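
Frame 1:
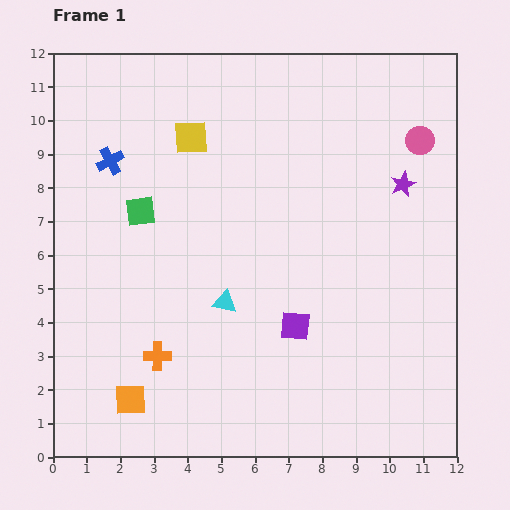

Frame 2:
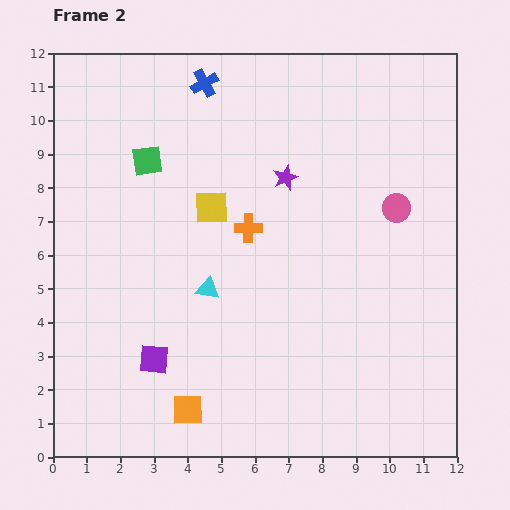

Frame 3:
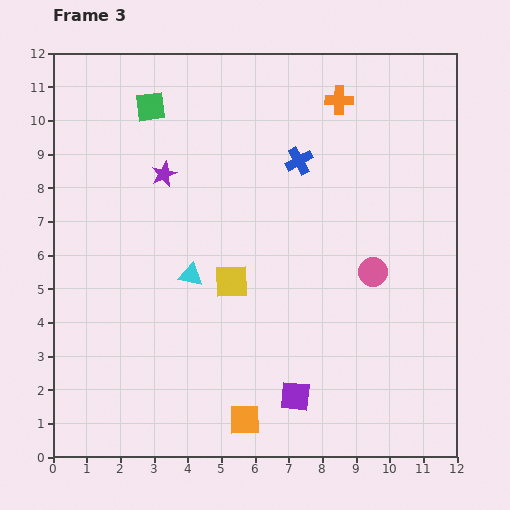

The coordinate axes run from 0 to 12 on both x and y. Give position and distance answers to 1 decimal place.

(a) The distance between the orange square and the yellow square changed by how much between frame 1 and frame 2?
-2.0

Distance in frame 1: 8.0. Distance in frame 2: 6.0.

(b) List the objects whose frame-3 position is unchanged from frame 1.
none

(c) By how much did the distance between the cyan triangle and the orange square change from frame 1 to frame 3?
+0.6

Distance in frame 1: 4.0. Distance in frame 3: 4.6.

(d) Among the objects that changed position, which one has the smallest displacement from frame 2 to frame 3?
the cyan triangle

(moved 0.6)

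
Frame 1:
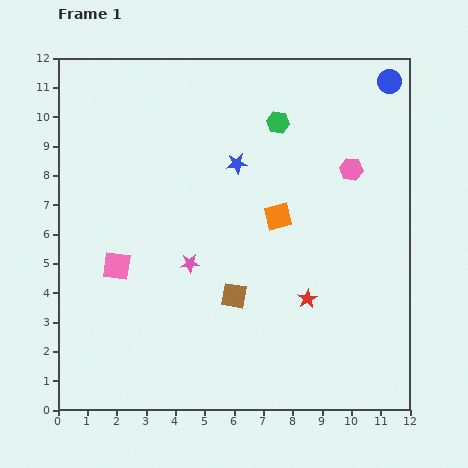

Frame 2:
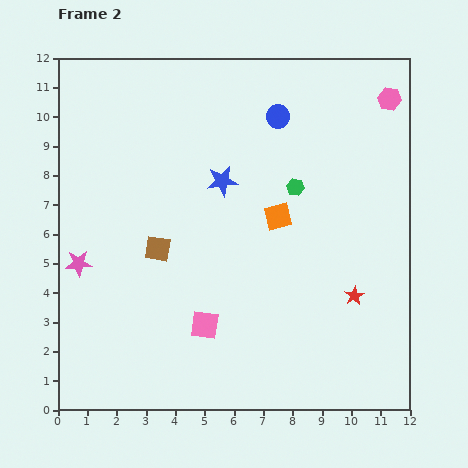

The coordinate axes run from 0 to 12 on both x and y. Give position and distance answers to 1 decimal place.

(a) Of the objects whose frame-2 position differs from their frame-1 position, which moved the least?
the blue star

(moved 0.8)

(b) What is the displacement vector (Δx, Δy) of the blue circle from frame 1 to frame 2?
(-3.8, -1.2)

The blue circle was at (11.3, 11.2) in frame 1 and (7.5, 10.0) in frame 2.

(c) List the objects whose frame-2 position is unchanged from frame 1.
the orange square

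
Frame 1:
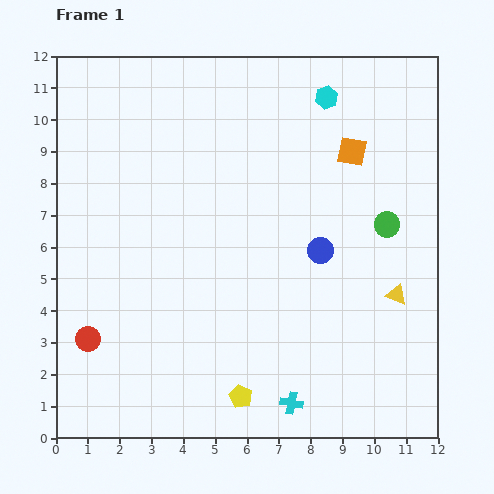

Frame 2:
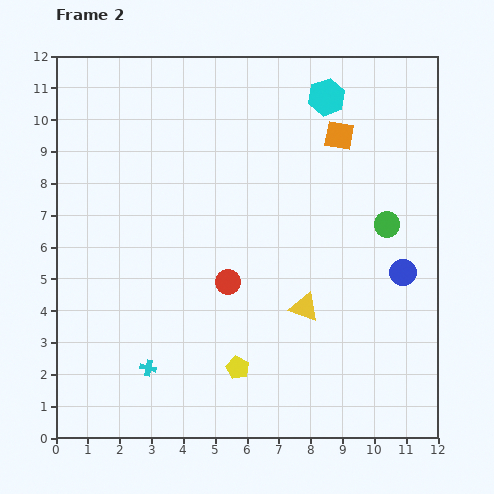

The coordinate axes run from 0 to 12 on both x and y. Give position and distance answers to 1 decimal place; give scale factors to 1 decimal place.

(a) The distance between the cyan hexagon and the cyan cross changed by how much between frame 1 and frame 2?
+0.5

Distance in frame 1: 9.7. Distance in frame 2: 10.2.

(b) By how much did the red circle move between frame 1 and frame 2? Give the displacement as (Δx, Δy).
(4.4, 1.8)

The red circle was at (1.0, 3.1) in frame 1 and (5.4, 4.9) in frame 2.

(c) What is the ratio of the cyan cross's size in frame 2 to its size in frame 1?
0.7×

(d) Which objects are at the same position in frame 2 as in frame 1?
the green circle, the cyan hexagon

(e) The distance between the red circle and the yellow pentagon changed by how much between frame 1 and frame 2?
-2.4

Distance in frame 1: 5.1. Distance in frame 2: 2.7.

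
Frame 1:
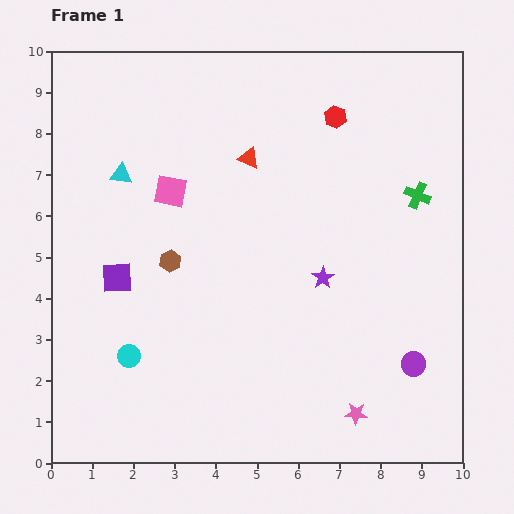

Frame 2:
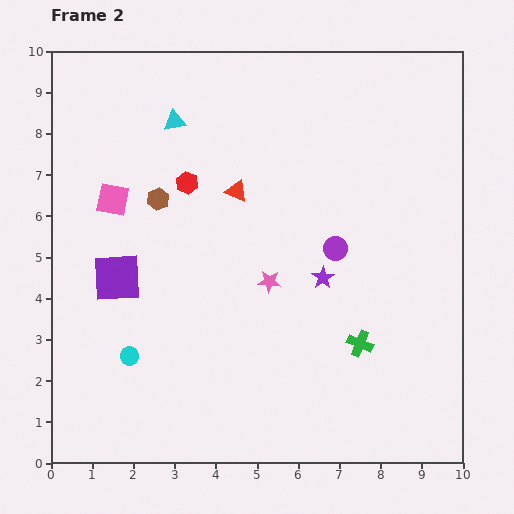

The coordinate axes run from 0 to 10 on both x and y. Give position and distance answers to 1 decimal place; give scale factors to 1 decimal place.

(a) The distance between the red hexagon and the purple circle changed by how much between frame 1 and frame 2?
-2.4

Distance in frame 1: 6.3. Distance in frame 2: 3.9.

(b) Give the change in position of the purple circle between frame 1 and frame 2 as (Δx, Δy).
(-1.9, 2.8)

The purple circle was at (8.8, 2.4) in frame 1 and (6.9, 5.2) in frame 2.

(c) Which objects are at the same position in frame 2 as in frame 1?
the purple star, the cyan circle, the purple square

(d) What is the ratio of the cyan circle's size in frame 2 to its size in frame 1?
0.8×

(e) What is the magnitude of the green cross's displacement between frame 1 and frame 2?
3.9

The green cross moved from (8.9, 6.5) to (7.5, 2.9), a distance of √(1.4² + 3.6²) ≈ 3.9.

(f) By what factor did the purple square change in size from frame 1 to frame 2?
1.6×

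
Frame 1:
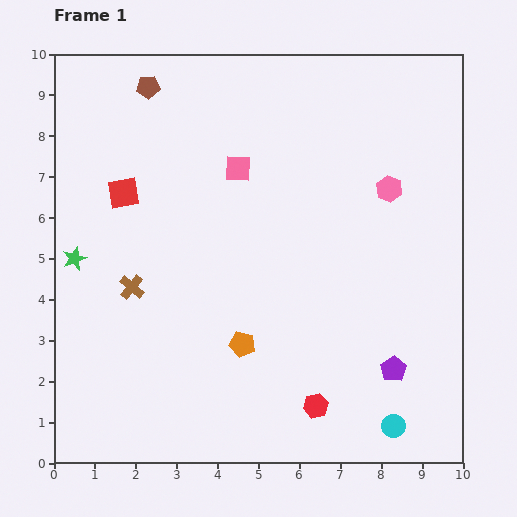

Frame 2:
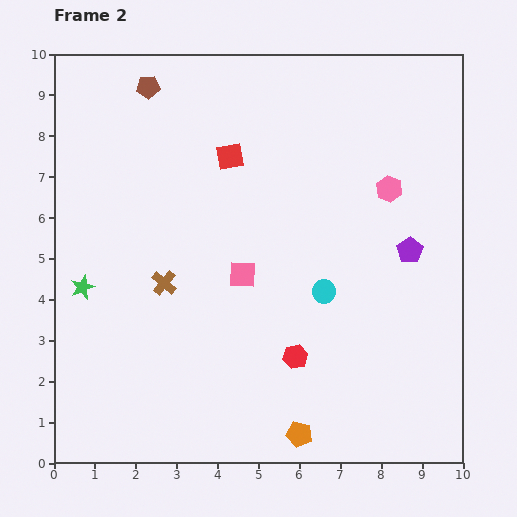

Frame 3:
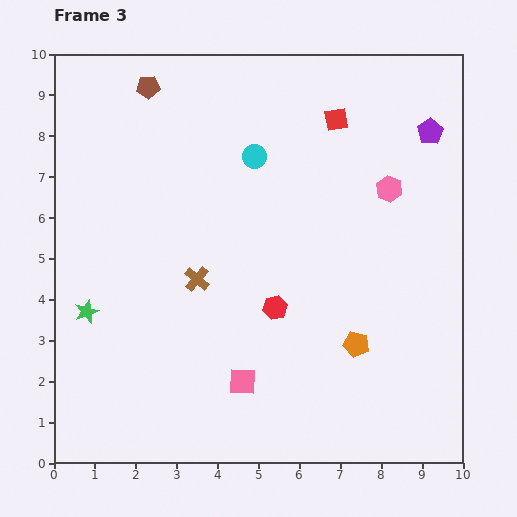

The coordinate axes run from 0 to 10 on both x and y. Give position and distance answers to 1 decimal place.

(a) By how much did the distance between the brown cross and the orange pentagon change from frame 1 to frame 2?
+2.0

Distance in frame 1: 3.0. Distance in frame 2: 5.0.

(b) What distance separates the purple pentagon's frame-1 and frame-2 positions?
2.9

The purple pentagon moved from (8.3, 2.3) to (8.7, 5.2), a distance of √(0.4² + 2.9²) ≈ 2.9.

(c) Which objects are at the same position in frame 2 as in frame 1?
the brown pentagon, the pink hexagon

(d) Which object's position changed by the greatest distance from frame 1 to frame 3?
the cyan circle

(moved 7.4; next 5.9)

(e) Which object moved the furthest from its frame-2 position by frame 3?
the cyan circle

(moved 3.7; next 2.9)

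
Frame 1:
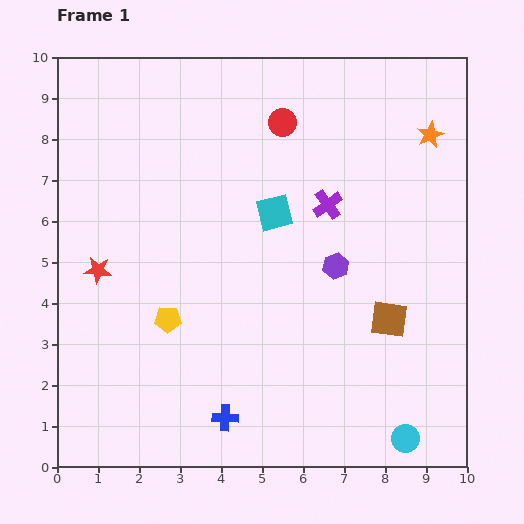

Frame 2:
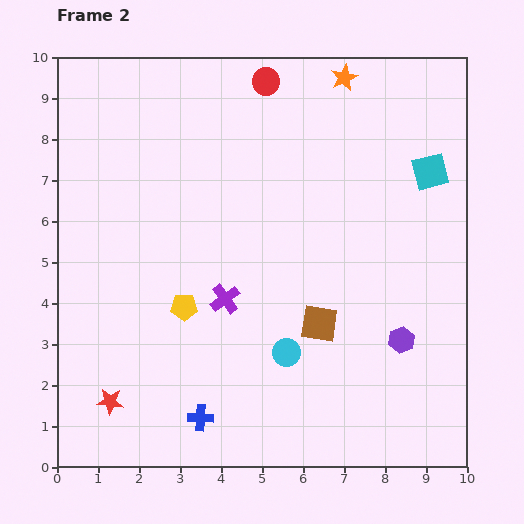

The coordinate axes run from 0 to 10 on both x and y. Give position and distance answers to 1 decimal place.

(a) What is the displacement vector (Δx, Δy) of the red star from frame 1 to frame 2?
(0.3, -3.2)

The red star was at (1.0, 4.8) in frame 1 and (1.3, 1.6) in frame 2.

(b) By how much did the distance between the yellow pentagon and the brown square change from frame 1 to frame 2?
-2.1

Distance in frame 1: 5.4. Distance in frame 2: 3.3.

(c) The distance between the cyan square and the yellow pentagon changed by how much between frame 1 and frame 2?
+3.1

Distance in frame 1: 3.7. Distance in frame 2: 6.8.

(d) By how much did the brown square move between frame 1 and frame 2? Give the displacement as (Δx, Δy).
(-1.7, -0.1)

The brown square was at (8.1, 3.6) in frame 1 and (6.4, 3.5) in frame 2.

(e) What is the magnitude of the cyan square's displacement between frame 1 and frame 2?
3.9

The cyan square moved from (5.3, 6.2) to (9.1, 7.2), a distance of √(3.8² + 1.0²) ≈ 3.9.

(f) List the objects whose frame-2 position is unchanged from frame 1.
none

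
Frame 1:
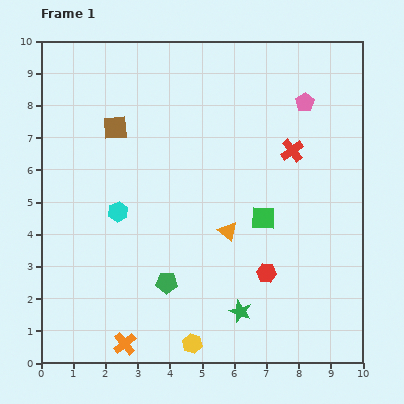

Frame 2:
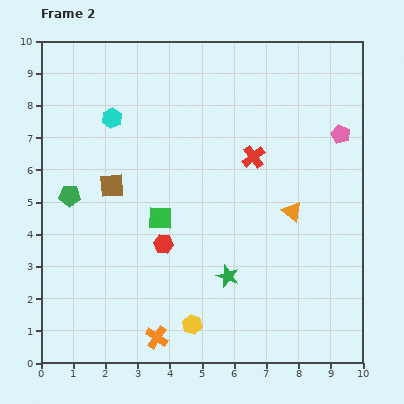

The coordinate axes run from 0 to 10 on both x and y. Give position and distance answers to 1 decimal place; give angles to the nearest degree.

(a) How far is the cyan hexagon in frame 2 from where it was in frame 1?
2.9

The cyan hexagon moved from (2.4, 4.7) to (2.2, 7.6), a distance of √(0.2² + 2.9²) ≈ 2.9.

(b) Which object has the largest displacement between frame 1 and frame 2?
the green pentagon

(moved 4.0; next 3.3)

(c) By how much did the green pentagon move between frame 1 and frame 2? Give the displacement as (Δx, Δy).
(-3.0, 2.7)

The green pentagon was at (3.9, 2.5) in frame 1 and (0.9, 5.2) in frame 2.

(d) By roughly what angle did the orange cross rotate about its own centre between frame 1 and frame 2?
17° counter-clockwise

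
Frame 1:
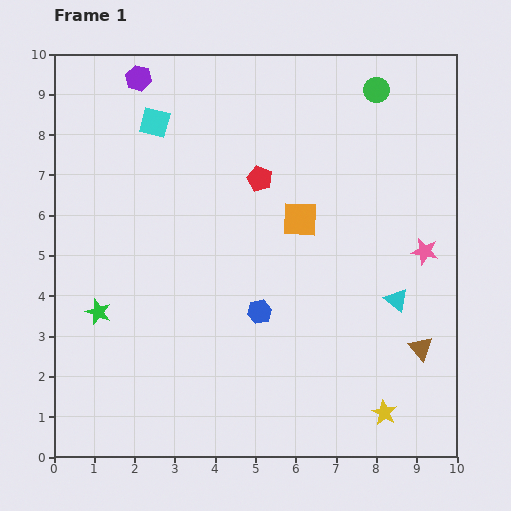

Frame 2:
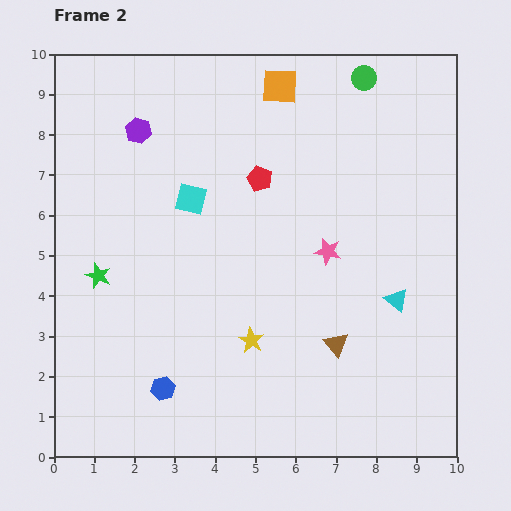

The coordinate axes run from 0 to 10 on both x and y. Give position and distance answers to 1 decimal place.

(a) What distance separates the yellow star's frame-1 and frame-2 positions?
3.8

The yellow star moved from (8.2, 1.1) to (4.9, 2.9), a distance of √(3.3² + 1.8²) ≈ 3.8.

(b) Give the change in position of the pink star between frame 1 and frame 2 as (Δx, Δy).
(-2.4, 0.0)

The pink star was at (9.2, 5.1) in frame 1 and (6.8, 5.1) in frame 2.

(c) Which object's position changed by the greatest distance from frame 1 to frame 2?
the yellow star

(moved 3.8; next 3.3)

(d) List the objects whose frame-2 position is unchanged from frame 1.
the cyan triangle, the red pentagon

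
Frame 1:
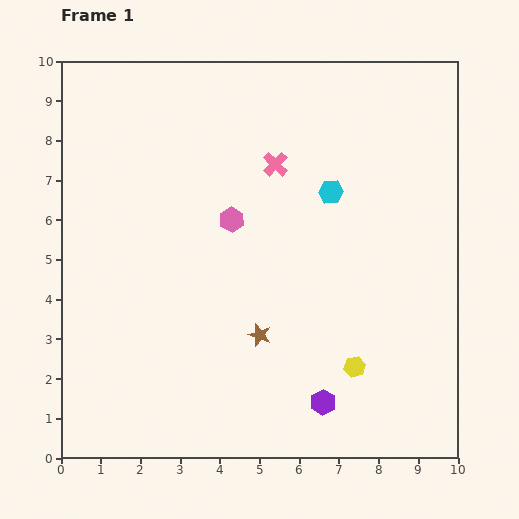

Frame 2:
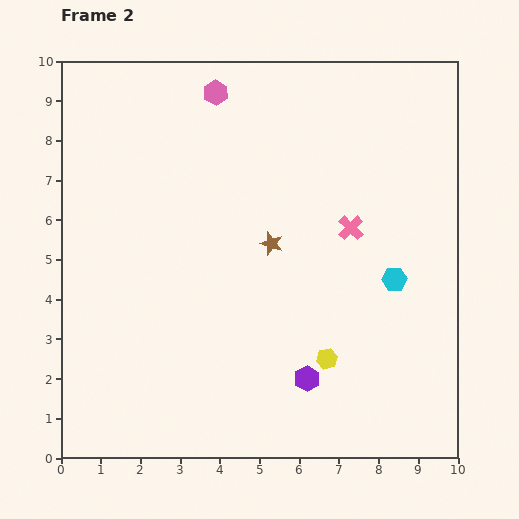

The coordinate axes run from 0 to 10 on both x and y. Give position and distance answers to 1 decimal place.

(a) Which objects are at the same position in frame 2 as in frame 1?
none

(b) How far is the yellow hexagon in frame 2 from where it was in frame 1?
0.7

The yellow hexagon moved from (7.4, 2.3) to (6.7, 2.5), a distance of √(0.7² + 0.2²) ≈ 0.7.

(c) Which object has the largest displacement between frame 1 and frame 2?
the pink hexagon

(moved 3.2; next 2.7)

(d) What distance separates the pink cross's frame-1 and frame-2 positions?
2.5

The pink cross moved from (5.4, 7.4) to (7.3, 5.8), a distance of √(1.9² + 1.6²) ≈ 2.5.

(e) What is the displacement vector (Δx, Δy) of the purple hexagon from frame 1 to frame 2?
(-0.4, 0.6)

The purple hexagon was at (6.6, 1.4) in frame 1 and (6.2, 2.0) in frame 2.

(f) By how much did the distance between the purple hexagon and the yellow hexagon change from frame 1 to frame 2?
-0.5

Distance in frame 1: 1.2. Distance in frame 2: 0.7.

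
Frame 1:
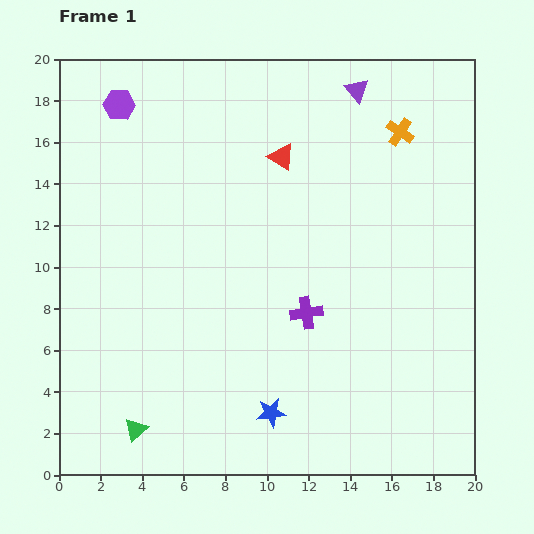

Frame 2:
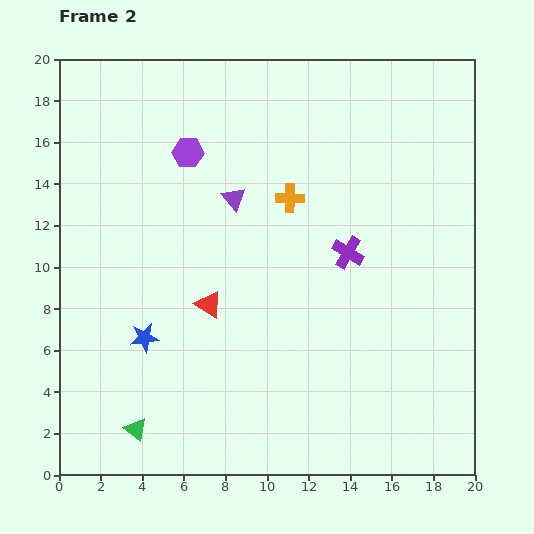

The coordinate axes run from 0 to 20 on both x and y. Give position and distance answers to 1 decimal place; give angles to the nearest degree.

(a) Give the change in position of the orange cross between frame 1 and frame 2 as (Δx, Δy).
(-5.3, -3.2)

The orange cross was at (16.4, 16.5) in frame 1 and (11.1, 13.3) in frame 2.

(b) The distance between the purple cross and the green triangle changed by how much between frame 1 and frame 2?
+3.4

Distance in frame 1: 9.9. Distance in frame 2: 13.3.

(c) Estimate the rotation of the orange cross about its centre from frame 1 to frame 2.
32° counter-clockwise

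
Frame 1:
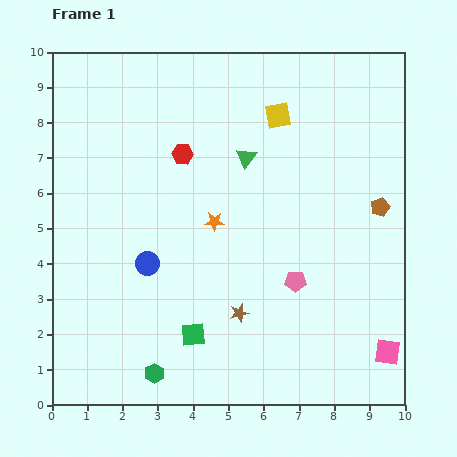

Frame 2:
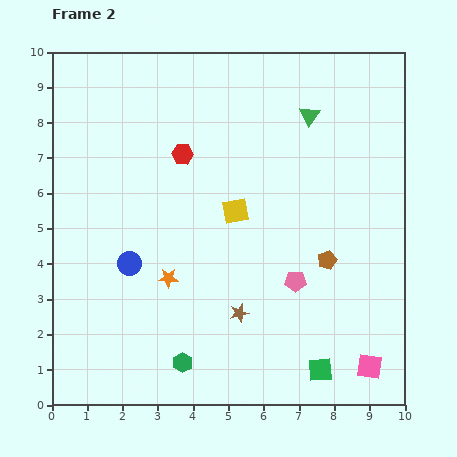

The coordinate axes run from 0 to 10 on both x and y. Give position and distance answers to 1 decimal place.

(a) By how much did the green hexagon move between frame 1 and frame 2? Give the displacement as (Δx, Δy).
(0.8, 0.3)

The green hexagon was at (2.9, 0.9) in frame 1 and (3.7, 1.2) in frame 2.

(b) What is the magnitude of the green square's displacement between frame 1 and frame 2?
3.7

The green square moved from (4.0, 2.0) to (7.6, 1.0), a distance of √(3.6² + 1.0²) ≈ 3.7.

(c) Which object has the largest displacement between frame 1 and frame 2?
the green square

(moved 3.7; next 3.0)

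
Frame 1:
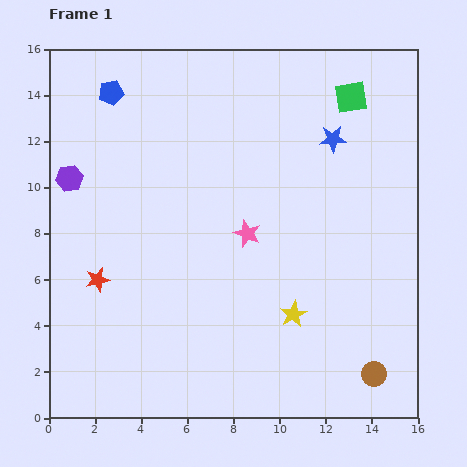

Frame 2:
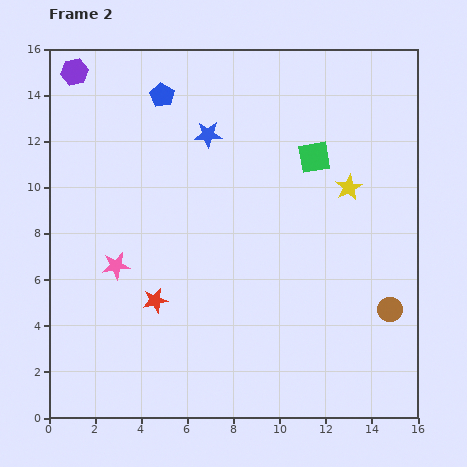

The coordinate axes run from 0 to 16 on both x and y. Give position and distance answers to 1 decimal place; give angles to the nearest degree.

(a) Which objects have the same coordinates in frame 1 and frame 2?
none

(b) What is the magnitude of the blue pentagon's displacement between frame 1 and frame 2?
2.2

The blue pentagon moved from (2.7, 14.1) to (4.9, 14.0), a distance of √(2.2² + 0.1²) ≈ 2.2.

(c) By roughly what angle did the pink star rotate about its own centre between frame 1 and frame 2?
29° counter-clockwise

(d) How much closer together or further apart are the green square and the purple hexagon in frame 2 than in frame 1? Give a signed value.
-1.7

Distance in frame 1: 12.7. Distance in frame 2: 11.0.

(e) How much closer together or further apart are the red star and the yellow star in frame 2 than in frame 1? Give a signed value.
+1.1

Distance in frame 1: 8.6. Distance in frame 2: 9.7.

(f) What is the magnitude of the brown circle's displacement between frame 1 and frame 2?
2.9

The brown circle moved from (14.1, 1.9) to (14.8, 4.7), a distance of √(0.7² + 2.8²) ≈ 2.9.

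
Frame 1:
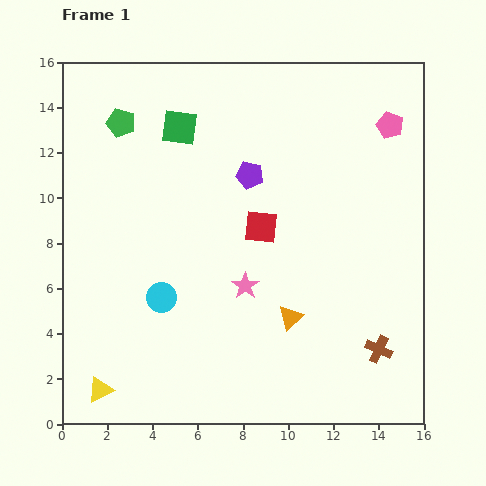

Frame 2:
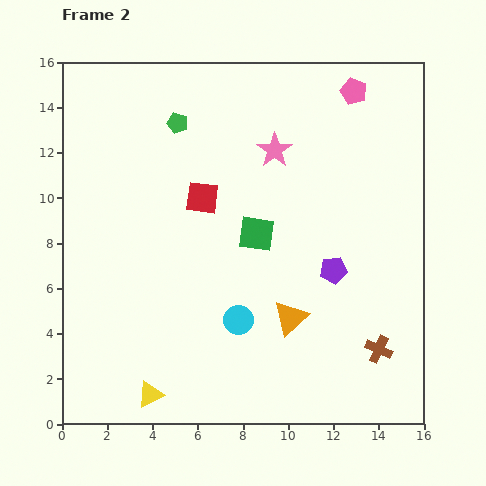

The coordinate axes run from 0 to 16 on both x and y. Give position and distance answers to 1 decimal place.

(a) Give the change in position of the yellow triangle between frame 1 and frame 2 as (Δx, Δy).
(2.2, -0.2)

The yellow triangle was at (1.7, 1.5) in frame 1 and (3.9, 1.3) in frame 2.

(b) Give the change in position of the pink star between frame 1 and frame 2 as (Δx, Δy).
(1.3, 6.0)

The pink star was at (8.1, 6.1) in frame 1 and (9.4, 12.1) in frame 2.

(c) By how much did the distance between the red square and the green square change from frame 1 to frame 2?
-2.8

Distance in frame 1: 5.7. Distance in frame 2: 2.9.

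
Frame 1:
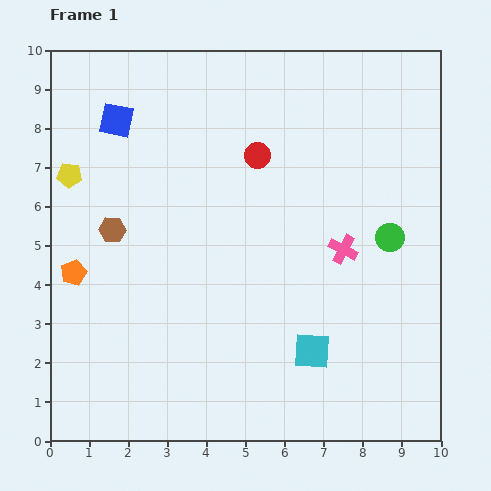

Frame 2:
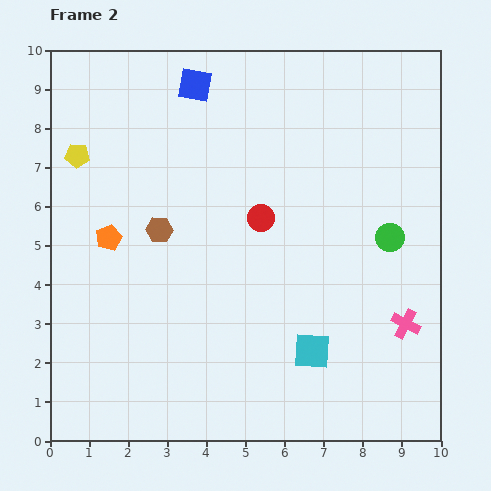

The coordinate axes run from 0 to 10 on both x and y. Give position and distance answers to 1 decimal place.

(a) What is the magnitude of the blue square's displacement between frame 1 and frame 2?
2.2

The blue square moved from (1.7, 8.2) to (3.7, 9.1), a distance of √(2.0² + 0.9²) ≈ 2.2.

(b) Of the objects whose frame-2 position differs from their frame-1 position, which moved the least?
the yellow pentagon

(moved 0.5)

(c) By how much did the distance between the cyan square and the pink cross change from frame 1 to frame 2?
-0.2

Distance in frame 1: 2.7. Distance in frame 2: 2.5.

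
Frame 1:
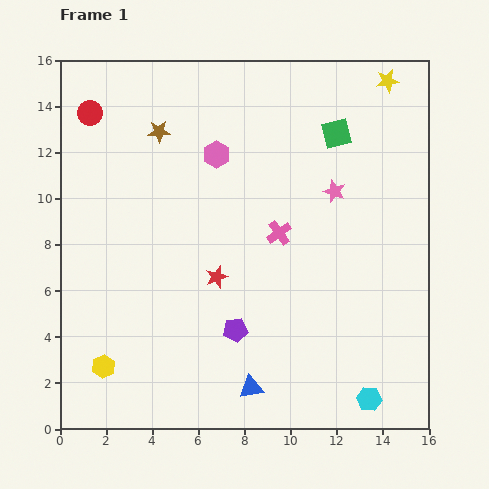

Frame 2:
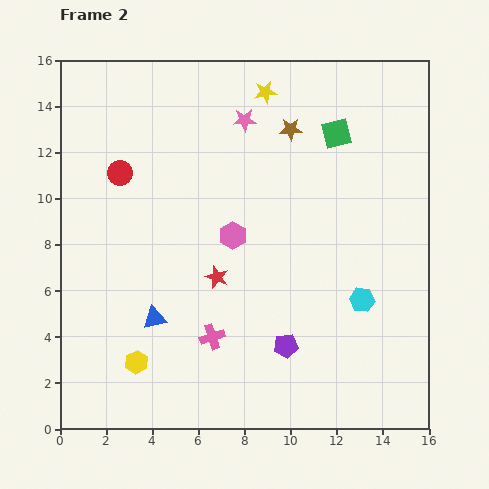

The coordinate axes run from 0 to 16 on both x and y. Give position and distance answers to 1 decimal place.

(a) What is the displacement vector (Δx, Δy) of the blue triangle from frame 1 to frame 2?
(-4.2, 3.0)

The blue triangle was at (8.3, 1.8) in frame 1 and (4.1, 4.8) in frame 2.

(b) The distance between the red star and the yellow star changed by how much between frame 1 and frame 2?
-3.0

Distance in frame 1: 11.3. Distance in frame 2: 8.3.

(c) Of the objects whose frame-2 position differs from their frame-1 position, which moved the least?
the yellow hexagon

(moved 1.4)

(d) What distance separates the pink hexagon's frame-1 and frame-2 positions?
3.6

The pink hexagon moved from (6.8, 11.9) to (7.5, 8.4), a distance of √(0.7² + 3.5²) ≈ 3.6.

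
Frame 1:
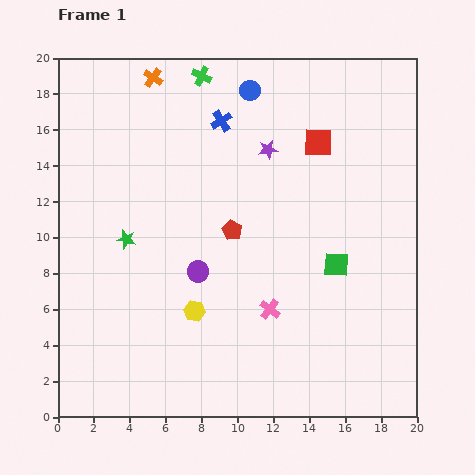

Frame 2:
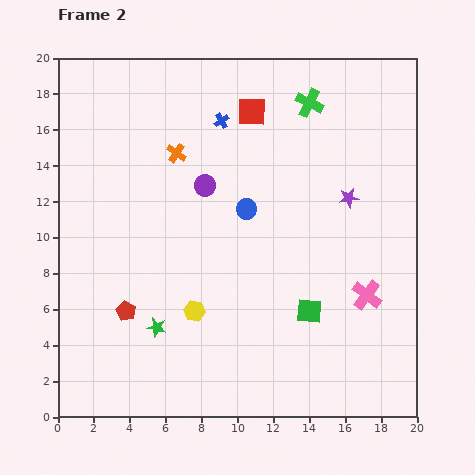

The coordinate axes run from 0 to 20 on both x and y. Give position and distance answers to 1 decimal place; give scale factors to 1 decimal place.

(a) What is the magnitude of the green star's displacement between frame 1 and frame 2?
5.2

The green star moved from (3.8, 9.9) to (5.5, 5.0), a distance of √(1.7² + 4.9²) ≈ 5.2.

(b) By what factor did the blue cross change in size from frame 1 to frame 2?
0.7×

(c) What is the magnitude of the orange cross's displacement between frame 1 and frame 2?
4.4

The orange cross moved from (5.3, 18.9) to (6.6, 14.7), a distance of √(1.3² + 4.2²) ≈ 4.4.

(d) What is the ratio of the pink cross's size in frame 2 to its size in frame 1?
1.5×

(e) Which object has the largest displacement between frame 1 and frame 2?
the red pentagon

(moved 7.4; next 6.6)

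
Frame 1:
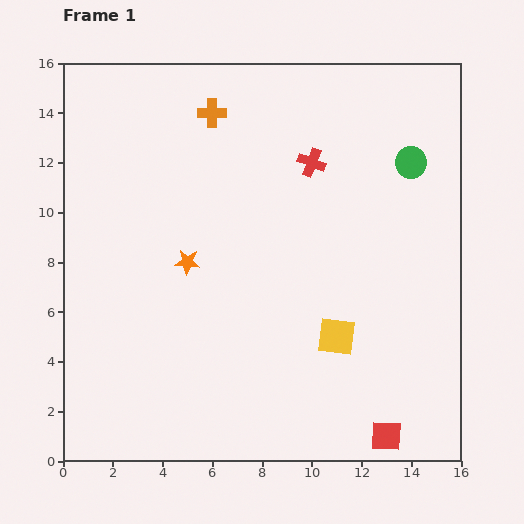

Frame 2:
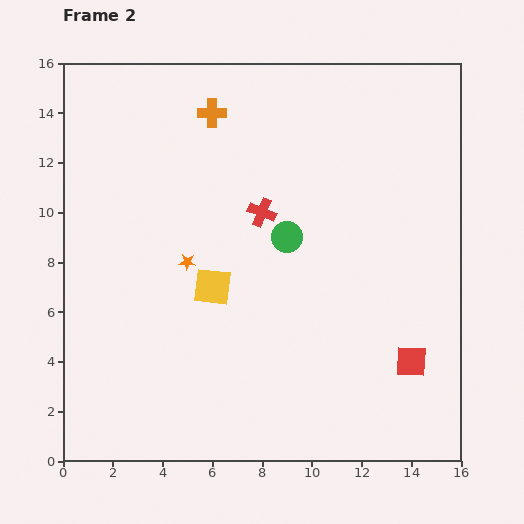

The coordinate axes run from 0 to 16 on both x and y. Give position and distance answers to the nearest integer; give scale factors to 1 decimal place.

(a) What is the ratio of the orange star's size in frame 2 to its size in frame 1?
0.6×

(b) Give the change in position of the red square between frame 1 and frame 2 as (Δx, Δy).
(1, 3)

The red square was at (13, 1) in frame 1 and (14, 4) in frame 2.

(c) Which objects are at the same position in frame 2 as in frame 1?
the orange cross, the orange star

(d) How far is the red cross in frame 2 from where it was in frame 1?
3

The red cross moved from (10, 12) to (8, 10), a distance of √(2² + 2²) ≈ 3.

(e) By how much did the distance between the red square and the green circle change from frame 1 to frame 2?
-4

Distance in frame 1: 11. Distance in frame 2: 7.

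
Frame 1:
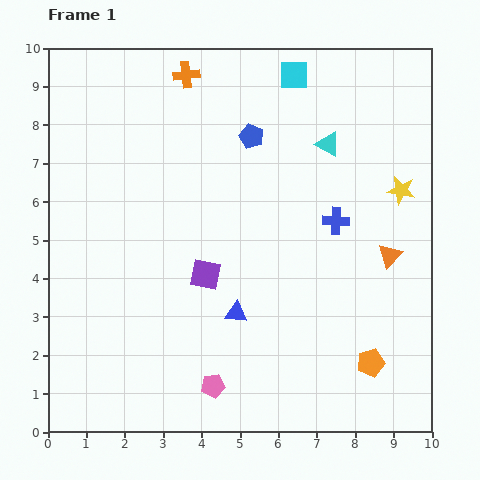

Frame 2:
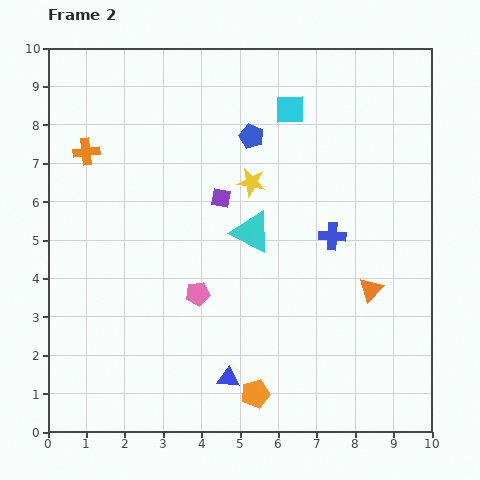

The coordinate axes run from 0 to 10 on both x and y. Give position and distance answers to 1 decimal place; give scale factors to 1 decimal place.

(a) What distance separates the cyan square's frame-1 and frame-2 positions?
0.9

The cyan square moved from (6.4, 9.3) to (6.3, 8.4), a distance of √(0.1² + 0.9²) ≈ 0.9.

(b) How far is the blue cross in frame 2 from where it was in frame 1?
0.4

The blue cross moved from (7.5, 5.5) to (7.4, 5.1), a distance of √(0.1² + 0.4²) ≈ 0.4.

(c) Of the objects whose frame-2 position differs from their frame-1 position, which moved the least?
the blue cross

(moved 0.4)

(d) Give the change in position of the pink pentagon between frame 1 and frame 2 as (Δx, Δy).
(-0.4, 2.4)

The pink pentagon was at (4.3, 1.2) in frame 1 and (3.9, 3.6) in frame 2.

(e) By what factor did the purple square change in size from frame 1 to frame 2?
0.6×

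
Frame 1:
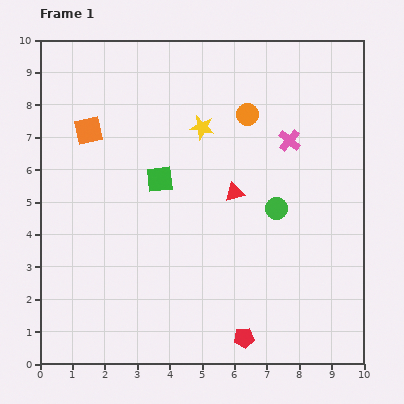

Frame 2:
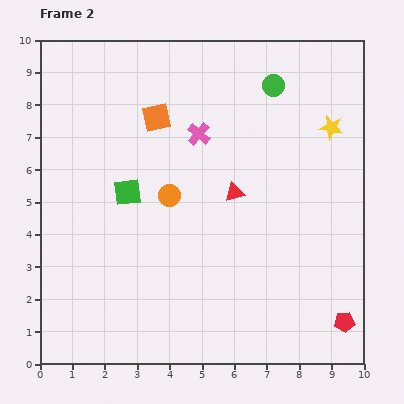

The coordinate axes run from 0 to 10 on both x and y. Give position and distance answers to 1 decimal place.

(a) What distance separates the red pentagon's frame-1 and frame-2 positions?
3.1

The red pentagon moved from (6.3, 0.8) to (9.4, 1.3), a distance of √(3.1² + 0.5²) ≈ 3.1.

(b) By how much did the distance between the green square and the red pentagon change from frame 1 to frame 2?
+2.3

Distance in frame 1: 5.5. Distance in frame 2: 7.8.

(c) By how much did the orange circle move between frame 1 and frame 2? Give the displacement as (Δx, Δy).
(-2.4, -2.5)

The orange circle was at (6.4, 7.7) in frame 1 and (4.0, 5.2) in frame 2.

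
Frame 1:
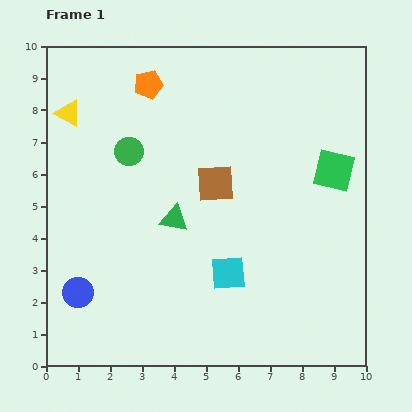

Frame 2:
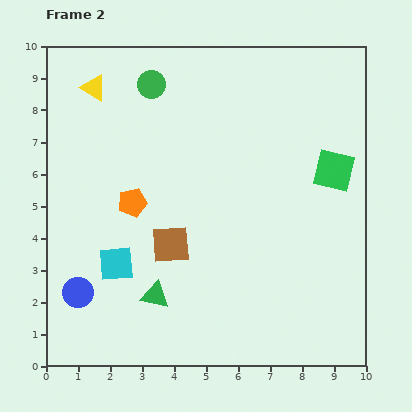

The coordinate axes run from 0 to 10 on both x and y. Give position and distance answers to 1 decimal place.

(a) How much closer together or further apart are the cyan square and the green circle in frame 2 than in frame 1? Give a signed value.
+0.8

Distance in frame 1: 4.9. Distance in frame 2: 5.7.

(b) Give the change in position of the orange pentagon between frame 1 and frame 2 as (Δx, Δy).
(-0.5, -3.7)

The orange pentagon was at (3.2, 8.8) in frame 1 and (2.7, 5.1) in frame 2.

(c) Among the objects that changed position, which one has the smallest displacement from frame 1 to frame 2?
the yellow triangle

(moved 1.1)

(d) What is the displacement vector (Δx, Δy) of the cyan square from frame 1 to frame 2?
(-3.5, 0.3)

The cyan square was at (5.7, 2.9) in frame 1 and (2.2, 3.2) in frame 2.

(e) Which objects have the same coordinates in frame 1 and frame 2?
the blue circle, the green square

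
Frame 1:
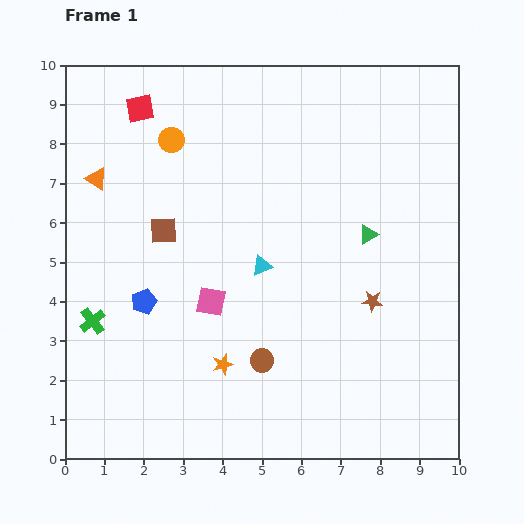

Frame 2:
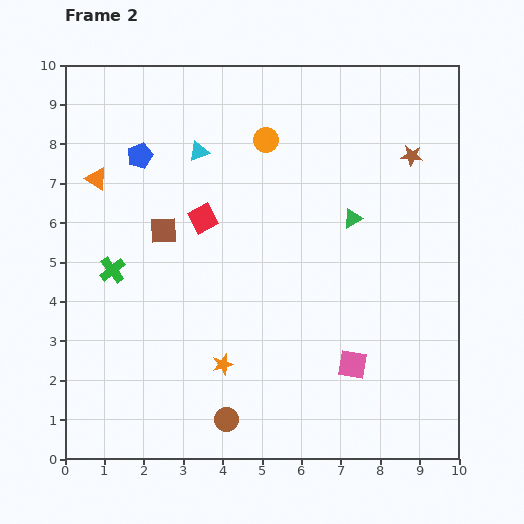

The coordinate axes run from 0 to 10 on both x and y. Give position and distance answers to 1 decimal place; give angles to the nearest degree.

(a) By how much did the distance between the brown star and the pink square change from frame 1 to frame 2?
+1.4

Distance in frame 1: 4.1. Distance in frame 2: 5.5.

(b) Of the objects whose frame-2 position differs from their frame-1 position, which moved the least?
the green triangle

(moved 0.6)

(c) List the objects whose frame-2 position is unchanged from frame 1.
the orange star, the brown square, the orange triangle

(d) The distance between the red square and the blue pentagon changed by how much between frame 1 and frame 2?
-2.6

Distance in frame 1: 4.9. Distance in frame 2: 2.3.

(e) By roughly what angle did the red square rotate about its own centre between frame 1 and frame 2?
17° counter-clockwise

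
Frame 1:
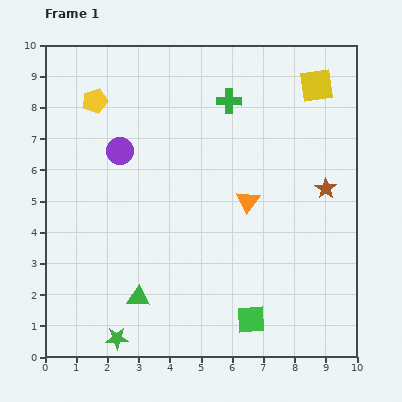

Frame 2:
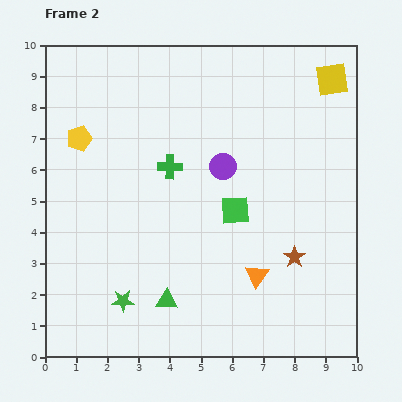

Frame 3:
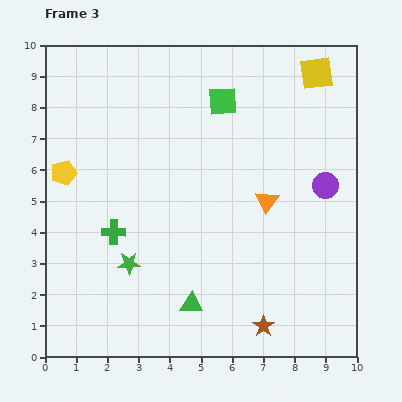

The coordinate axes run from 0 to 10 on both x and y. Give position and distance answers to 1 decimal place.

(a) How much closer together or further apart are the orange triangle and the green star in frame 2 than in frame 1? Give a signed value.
-1.7

Distance in frame 1: 6.1. Distance in frame 2: 4.4.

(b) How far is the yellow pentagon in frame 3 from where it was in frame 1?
2.5

The yellow pentagon moved from (1.6, 8.2) to (0.6, 5.9), a distance of √(1.0² + 2.3²) ≈ 2.5.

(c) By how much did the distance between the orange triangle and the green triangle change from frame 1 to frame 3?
-0.6

Distance in frame 1: 4.7. Distance in frame 3: 4.1.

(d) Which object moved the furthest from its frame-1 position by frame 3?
the green square

(moved 7.1; next 6.7)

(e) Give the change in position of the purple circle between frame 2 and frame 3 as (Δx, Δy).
(3.3, -0.6)

The purple circle was at (5.7, 6.1) in frame 2 and (9.0, 5.5) in frame 3.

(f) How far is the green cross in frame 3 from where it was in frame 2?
2.8

The green cross moved from (4.0, 6.1) to (2.2, 4.0), a distance of √(1.8² + 2.1²) ≈ 2.8.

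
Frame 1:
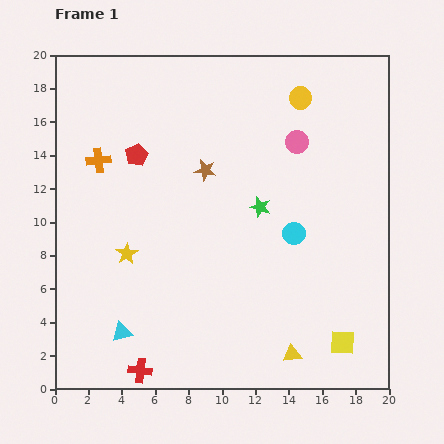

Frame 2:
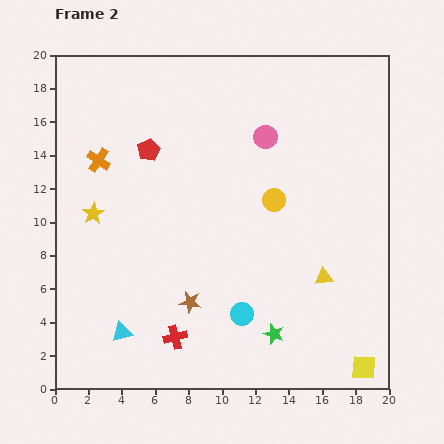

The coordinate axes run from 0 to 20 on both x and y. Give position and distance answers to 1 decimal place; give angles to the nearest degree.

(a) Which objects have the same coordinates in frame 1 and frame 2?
the cyan triangle, the orange cross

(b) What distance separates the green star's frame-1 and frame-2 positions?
7.6

The green star moved from (12.3, 10.9) to (13.1, 3.3), a distance of √(0.8² + 7.6²) ≈ 7.6.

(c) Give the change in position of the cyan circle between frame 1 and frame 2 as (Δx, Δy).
(-3.1, -4.8)

The cyan circle was at (14.3, 9.3) in frame 1 and (11.2, 4.5) in frame 2.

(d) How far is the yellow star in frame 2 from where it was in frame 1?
3.1

The yellow star moved from (4.3, 8.1) to (2.3, 10.5), a distance of √(2.0² + 2.4²) ≈ 3.1.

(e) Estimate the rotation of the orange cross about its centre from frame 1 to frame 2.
39° clockwise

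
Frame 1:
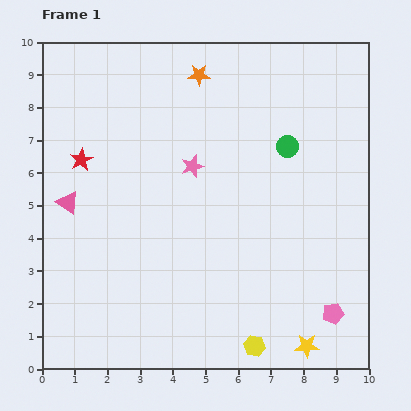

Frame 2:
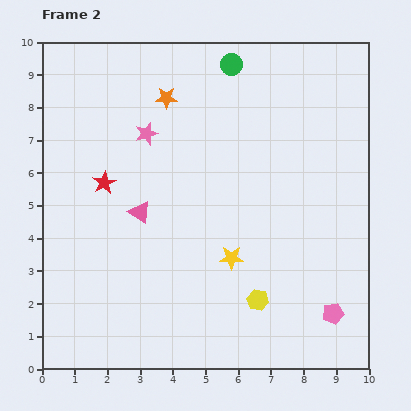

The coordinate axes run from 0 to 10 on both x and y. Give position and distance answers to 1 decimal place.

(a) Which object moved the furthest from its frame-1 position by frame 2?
the yellow star

(moved 3.5; next 3.0)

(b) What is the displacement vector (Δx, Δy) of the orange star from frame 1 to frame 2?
(-1.0, -0.7)

The orange star was at (4.8, 9.0) in frame 1 and (3.8, 8.3) in frame 2.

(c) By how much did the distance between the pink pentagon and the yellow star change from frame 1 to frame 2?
+2.2

Distance in frame 1: 1.3. Distance in frame 2: 3.5.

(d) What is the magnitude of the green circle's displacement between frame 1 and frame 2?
3.0

The green circle moved from (7.5, 6.8) to (5.8, 9.3), a distance of √(1.7² + 2.5²) ≈ 3.0.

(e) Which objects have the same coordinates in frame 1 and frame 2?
the pink pentagon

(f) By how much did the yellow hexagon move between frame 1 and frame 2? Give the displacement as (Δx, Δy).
(0.1, 1.4)

The yellow hexagon was at (6.5, 0.7) in frame 1 and (6.6, 2.1) in frame 2.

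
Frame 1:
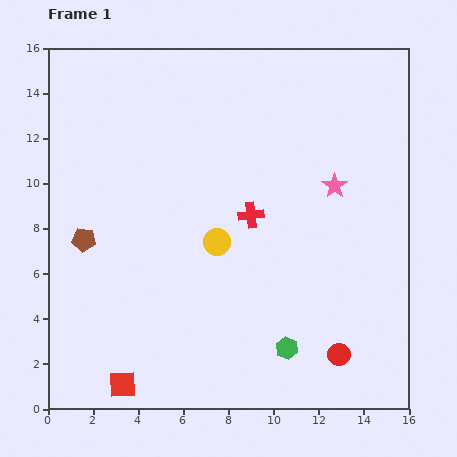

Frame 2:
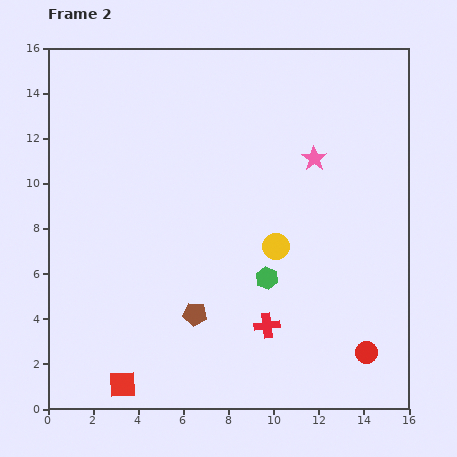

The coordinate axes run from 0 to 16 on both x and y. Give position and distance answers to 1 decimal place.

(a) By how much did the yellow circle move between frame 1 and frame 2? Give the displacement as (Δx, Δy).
(2.6, -0.2)

The yellow circle was at (7.5, 7.4) in frame 1 and (10.1, 7.2) in frame 2.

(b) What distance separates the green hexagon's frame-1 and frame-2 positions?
3.2

The green hexagon moved from (10.6, 2.7) to (9.7, 5.8), a distance of √(0.9² + 3.1²) ≈ 3.2.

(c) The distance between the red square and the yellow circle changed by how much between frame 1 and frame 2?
+1.5

Distance in frame 1: 7.6. Distance in frame 2: 9.1.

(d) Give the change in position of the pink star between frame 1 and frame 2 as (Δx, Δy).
(-0.9, 1.2)

The pink star was at (12.7, 9.9) in frame 1 and (11.8, 11.1) in frame 2.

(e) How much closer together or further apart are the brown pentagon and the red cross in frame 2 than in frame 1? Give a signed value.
-4.3

Distance in frame 1: 7.5. Distance in frame 2: 3.2.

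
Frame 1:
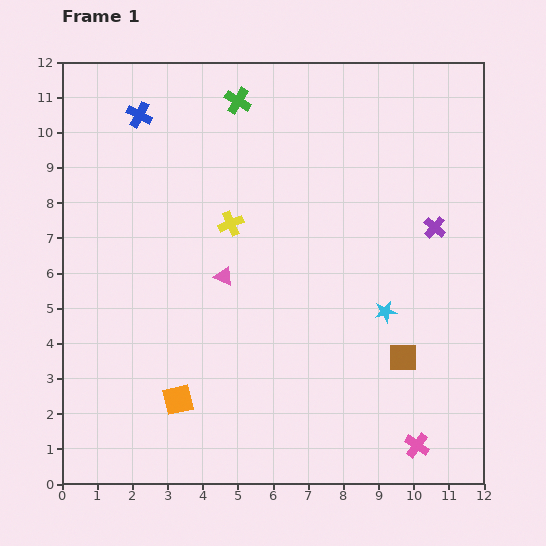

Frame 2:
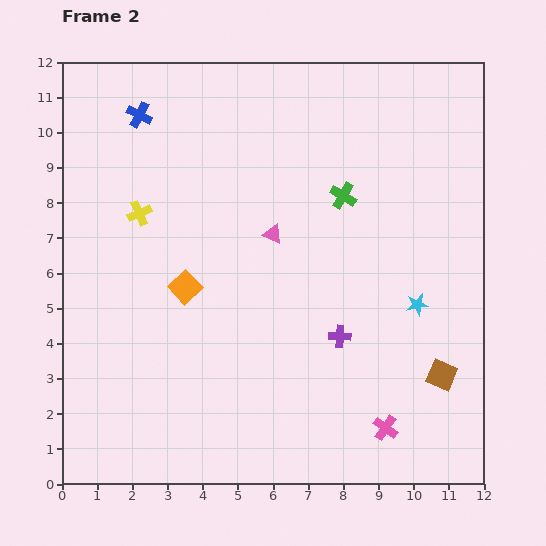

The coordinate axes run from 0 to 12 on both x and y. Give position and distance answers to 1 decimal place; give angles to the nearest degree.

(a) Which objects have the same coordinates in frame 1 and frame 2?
the blue cross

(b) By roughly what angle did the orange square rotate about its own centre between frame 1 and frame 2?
29° counter-clockwise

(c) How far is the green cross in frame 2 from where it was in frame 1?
4.0

The green cross moved from (5.0, 10.9) to (8.0, 8.2), a distance of √(3.0² + 2.7²) ≈ 4.0.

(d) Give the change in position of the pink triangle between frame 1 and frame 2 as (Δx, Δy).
(1.4, 1.2)

The pink triangle was at (4.6, 5.9) in frame 1 and (6.0, 7.1) in frame 2.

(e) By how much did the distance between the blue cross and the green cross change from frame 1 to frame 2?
+3.4

Distance in frame 1: 2.8. Distance in frame 2: 6.2.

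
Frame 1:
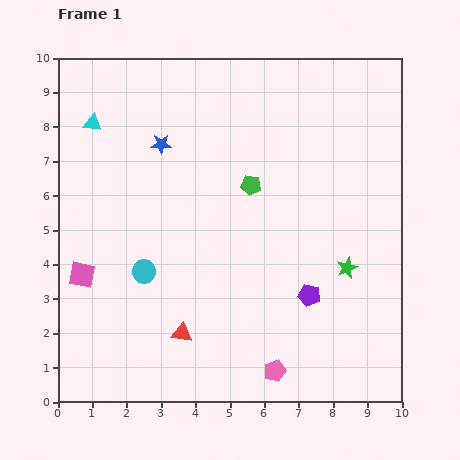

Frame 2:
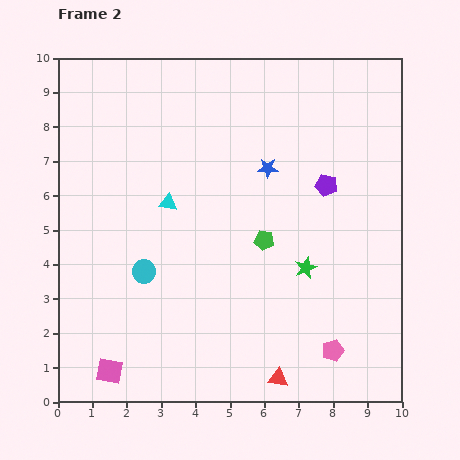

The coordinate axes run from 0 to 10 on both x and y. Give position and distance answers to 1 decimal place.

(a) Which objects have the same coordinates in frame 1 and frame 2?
the cyan circle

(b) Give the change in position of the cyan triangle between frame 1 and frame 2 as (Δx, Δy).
(2.2, -2.3)

The cyan triangle was at (1.0, 8.1) in frame 1 and (3.2, 5.8) in frame 2.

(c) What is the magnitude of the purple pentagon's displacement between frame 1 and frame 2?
3.2

The purple pentagon moved from (7.3, 3.1) to (7.8, 6.3), a distance of √(0.5² + 3.2²) ≈ 3.2.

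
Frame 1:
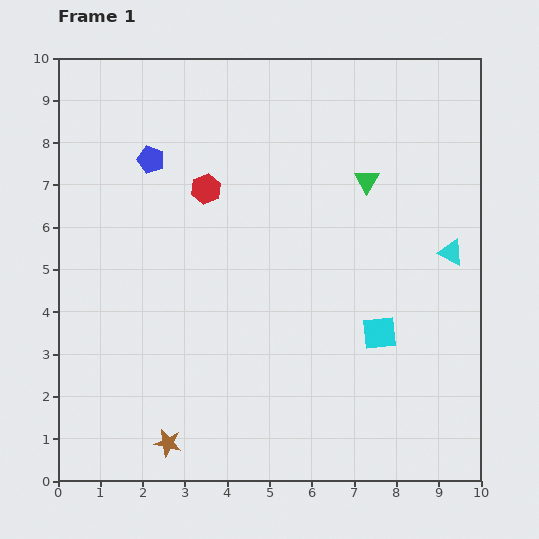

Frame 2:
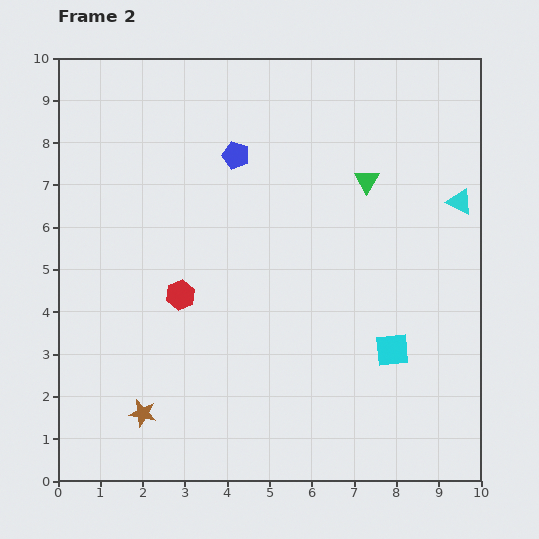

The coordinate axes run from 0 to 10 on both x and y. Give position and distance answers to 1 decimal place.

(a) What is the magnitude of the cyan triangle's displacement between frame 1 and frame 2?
1.2

The cyan triangle moved from (9.3, 5.4) to (9.5, 6.6), a distance of √(0.2² + 1.2²) ≈ 1.2.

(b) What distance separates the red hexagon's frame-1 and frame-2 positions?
2.6

The red hexagon moved from (3.5, 6.9) to (2.9, 4.4), a distance of √(0.6² + 2.5²) ≈ 2.6.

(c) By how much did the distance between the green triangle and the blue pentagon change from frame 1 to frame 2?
-1.9

Distance in frame 1: 5.1. Distance in frame 2: 3.2.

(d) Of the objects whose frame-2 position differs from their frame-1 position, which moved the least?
the cyan square

(moved 0.5)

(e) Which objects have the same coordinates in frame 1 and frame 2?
the green triangle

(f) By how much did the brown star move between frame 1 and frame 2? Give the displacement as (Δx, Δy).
(-0.6, 0.7)

The brown star was at (2.6, 0.9) in frame 1 and (2.0, 1.6) in frame 2.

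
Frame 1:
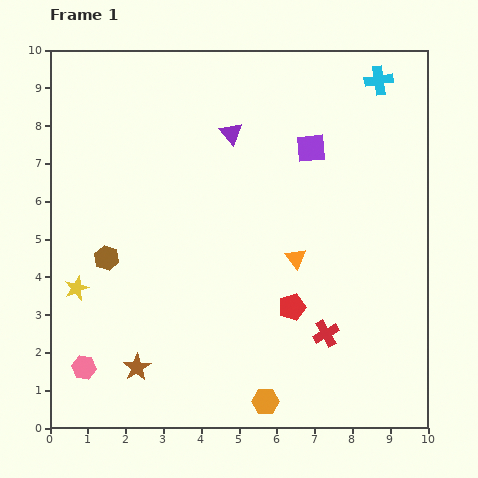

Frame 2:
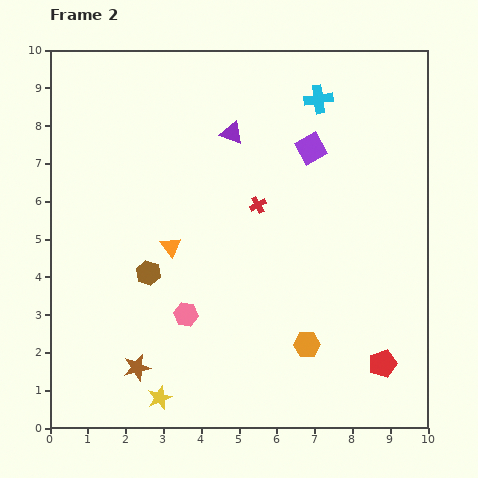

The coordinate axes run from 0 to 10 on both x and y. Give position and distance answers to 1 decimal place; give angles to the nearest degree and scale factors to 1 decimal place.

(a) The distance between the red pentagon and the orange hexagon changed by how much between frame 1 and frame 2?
-0.5

Distance in frame 1: 2.6. Distance in frame 2: 2.1.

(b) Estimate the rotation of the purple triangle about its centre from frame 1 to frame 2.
31° counter-clockwise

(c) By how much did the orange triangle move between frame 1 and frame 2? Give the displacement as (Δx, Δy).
(-3.3, 0.3)

The orange triangle was at (6.5, 4.5) in frame 1 and (3.2, 4.8) in frame 2.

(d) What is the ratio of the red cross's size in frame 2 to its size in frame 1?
0.6×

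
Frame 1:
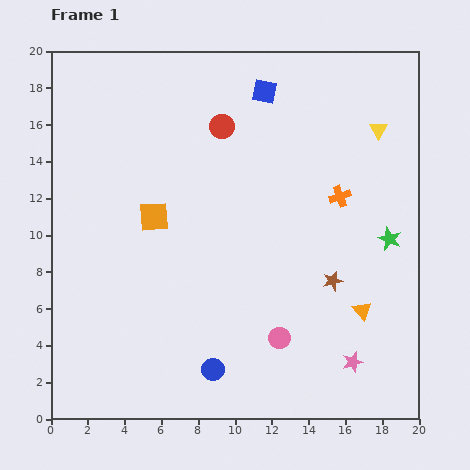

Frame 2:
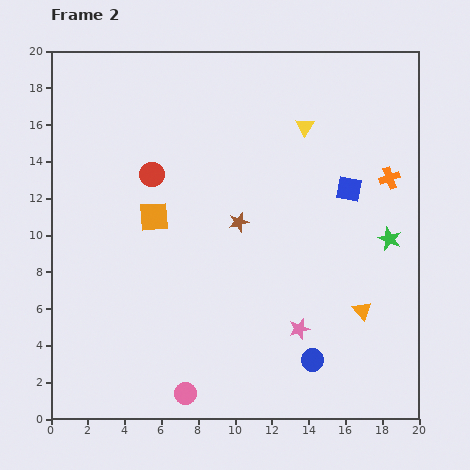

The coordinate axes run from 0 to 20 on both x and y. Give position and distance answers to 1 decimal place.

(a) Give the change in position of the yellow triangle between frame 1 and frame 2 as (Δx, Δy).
(-4.0, 0.2)

The yellow triangle was at (17.8, 15.7) in frame 1 and (13.8, 15.9) in frame 2.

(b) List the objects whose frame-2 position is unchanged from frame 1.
the green star, the orange triangle, the orange square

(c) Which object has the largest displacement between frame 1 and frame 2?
the blue square

(moved 7.0; next 6.0)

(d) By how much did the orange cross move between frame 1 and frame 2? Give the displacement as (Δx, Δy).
(2.7, 1.0)

The orange cross was at (15.7, 12.1) in frame 1 and (18.4, 13.1) in frame 2.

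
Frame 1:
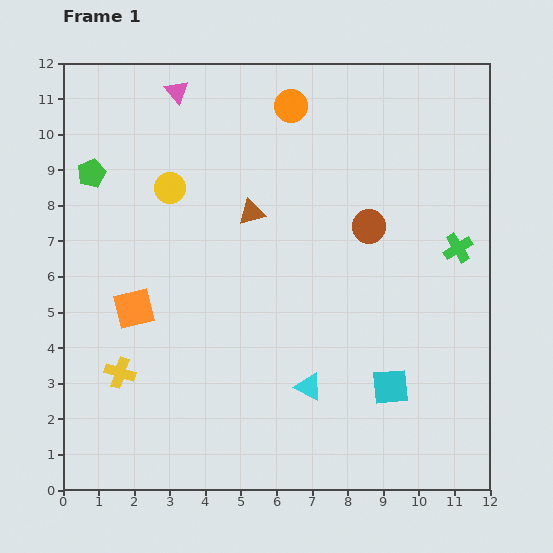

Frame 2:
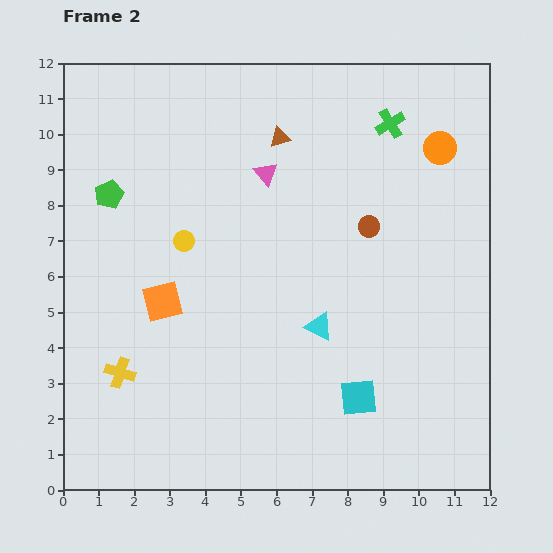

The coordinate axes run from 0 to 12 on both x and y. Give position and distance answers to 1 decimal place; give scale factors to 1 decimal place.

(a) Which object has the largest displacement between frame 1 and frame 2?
the orange circle

(moved 4.4; next 4.0)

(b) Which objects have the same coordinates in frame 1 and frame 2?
the brown circle, the yellow cross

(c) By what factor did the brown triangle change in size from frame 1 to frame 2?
0.8×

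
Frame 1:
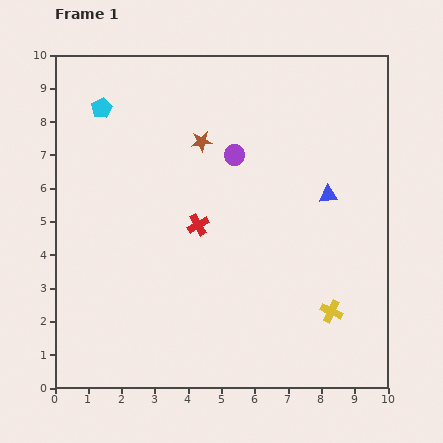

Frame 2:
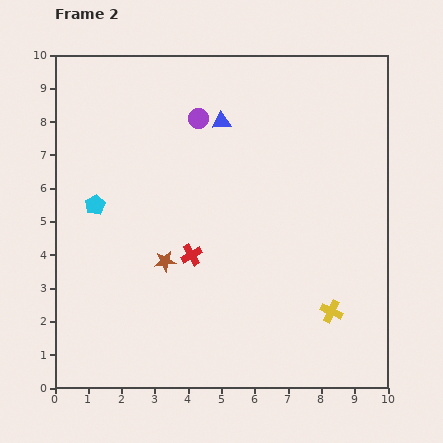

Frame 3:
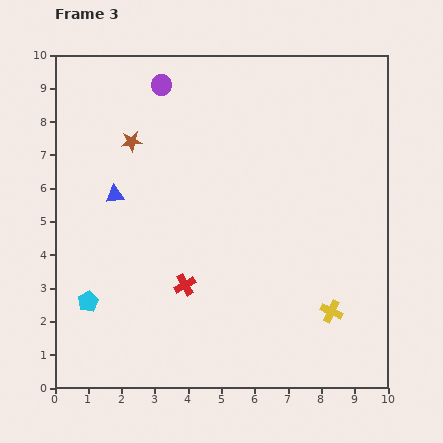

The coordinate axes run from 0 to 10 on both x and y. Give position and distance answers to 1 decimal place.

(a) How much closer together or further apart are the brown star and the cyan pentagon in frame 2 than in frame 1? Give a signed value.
-0.5

Distance in frame 1: 3.2. Distance in frame 2: 2.7.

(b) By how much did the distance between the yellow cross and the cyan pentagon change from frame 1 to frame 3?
-1.9

Distance in frame 1: 9.2. Distance in frame 3: 7.3.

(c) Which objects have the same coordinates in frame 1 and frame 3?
the yellow cross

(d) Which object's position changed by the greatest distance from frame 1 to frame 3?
the blue triangle

(moved 6.4; next 5.8)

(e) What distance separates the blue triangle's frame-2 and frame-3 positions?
3.9

The blue triangle moved from (5.0, 8.0) to (1.8, 5.8), a distance of √(3.2² + 2.2²) ≈ 3.9.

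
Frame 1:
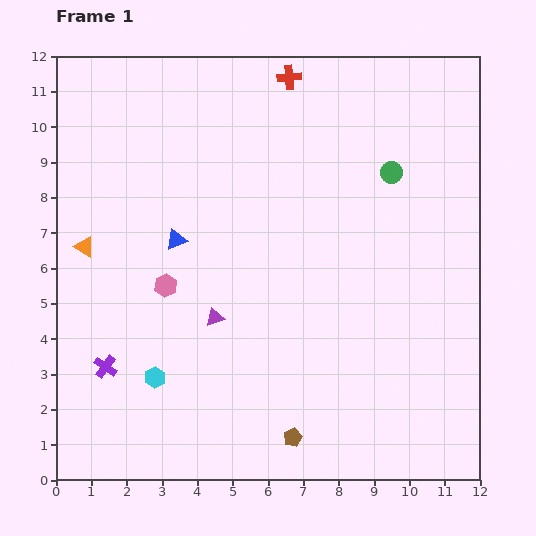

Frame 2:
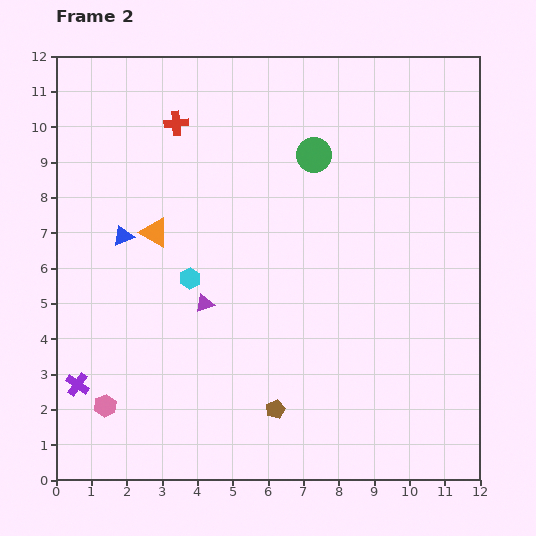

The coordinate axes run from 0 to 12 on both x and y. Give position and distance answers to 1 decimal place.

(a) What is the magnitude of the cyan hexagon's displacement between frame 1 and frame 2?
3.0

The cyan hexagon moved from (2.8, 2.9) to (3.8, 5.7), a distance of √(1.0² + 2.8²) ≈ 3.0.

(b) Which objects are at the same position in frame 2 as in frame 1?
none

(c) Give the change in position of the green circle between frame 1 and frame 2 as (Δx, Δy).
(-2.2, 0.5)

The green circle was at (9.5, 8.7) in frame 1 and (7.3, 9.2) in frame 2.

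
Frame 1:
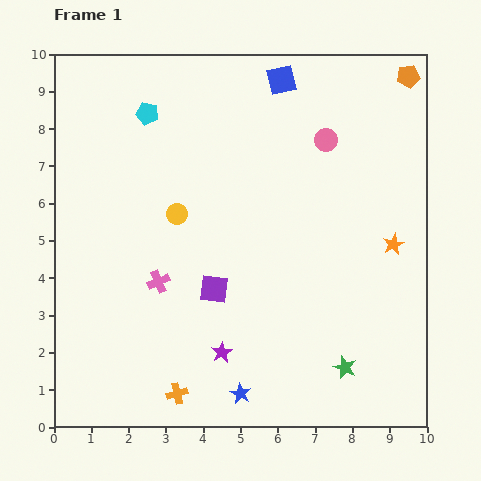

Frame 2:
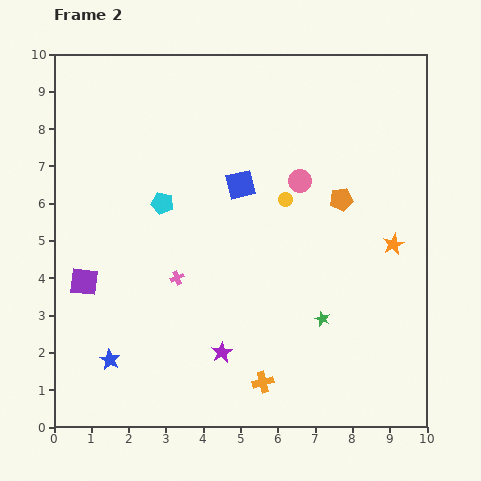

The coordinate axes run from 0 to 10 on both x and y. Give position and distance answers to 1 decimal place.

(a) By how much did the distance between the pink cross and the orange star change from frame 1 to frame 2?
-0.5

Distance in frame 1: 6.4. Distance in frame 2: 5.9.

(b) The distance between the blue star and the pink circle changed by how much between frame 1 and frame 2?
-0.2

Distance in frame 1: 7.2. Distance in frame 2: 7.0.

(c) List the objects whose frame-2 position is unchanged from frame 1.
the purple star, the orange star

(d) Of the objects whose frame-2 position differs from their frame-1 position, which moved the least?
the pink cross

(moved 0.5)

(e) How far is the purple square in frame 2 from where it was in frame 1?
3.5

The purple square moved from (4.3, 3.7) to (0.8, 3.9), a distance of √(3.5² + 0.2²) ≈ 3.5.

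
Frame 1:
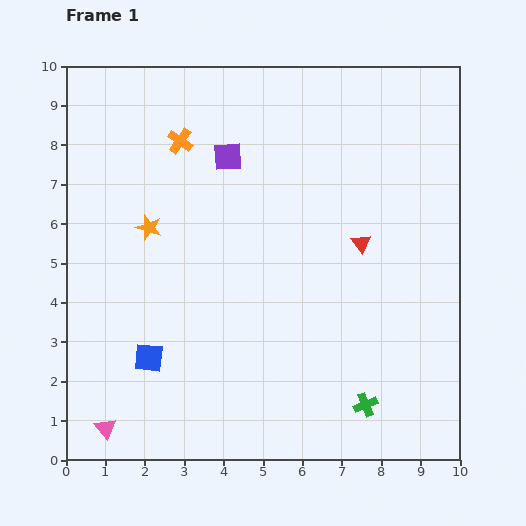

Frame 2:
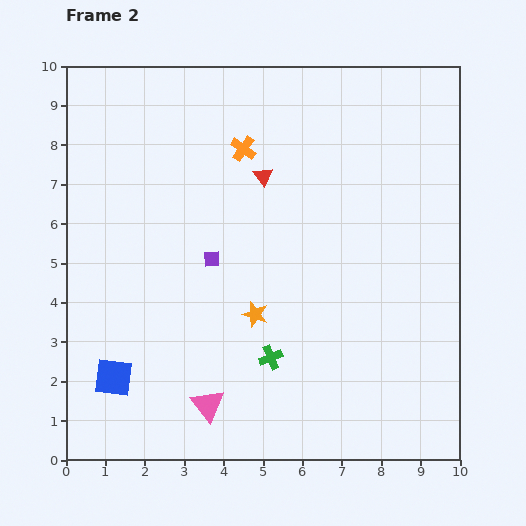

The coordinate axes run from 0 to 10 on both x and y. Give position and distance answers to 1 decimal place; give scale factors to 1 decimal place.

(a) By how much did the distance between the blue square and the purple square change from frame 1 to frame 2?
-1.6

Distance in frame 1: 5.5. Distance in frame 2: 3.9.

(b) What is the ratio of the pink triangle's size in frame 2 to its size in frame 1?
1.6×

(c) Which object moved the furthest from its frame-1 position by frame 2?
the orange star

(moved 3.5; next 3.0)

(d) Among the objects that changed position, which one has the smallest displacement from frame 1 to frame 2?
the blue square

(moved 1.0)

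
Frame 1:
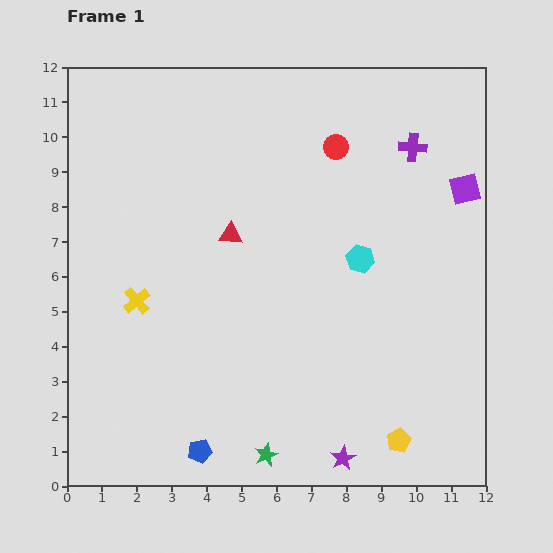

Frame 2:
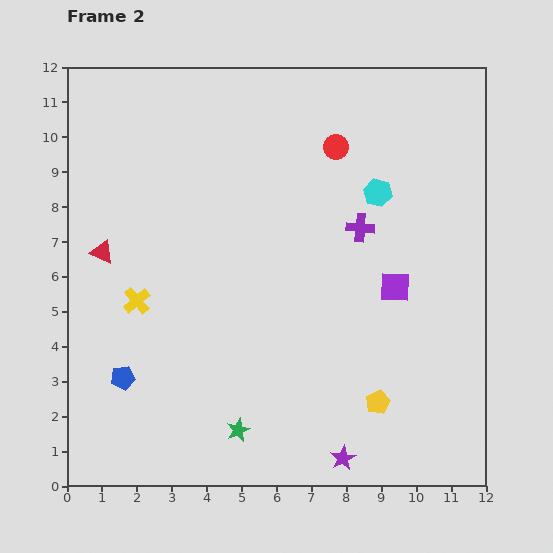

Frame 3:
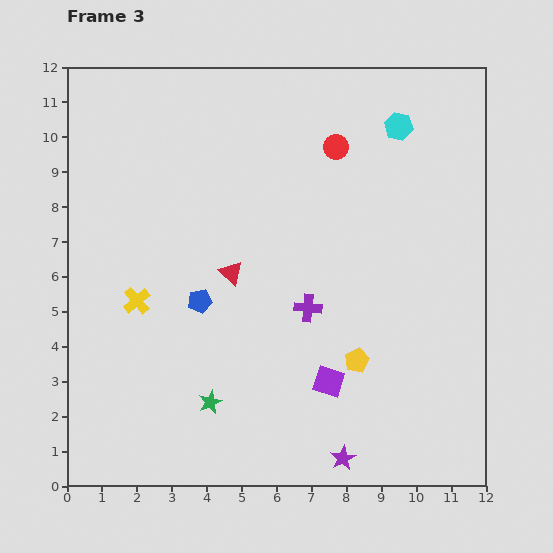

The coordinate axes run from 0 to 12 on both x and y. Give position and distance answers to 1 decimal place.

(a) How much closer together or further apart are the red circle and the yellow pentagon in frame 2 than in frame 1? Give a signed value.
-1.2

Distance in frame 1: 8.6. Distance in frame 2: 7.4.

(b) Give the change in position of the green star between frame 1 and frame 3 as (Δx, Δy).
(-1.6, 1.5)

The green star was at (5.7, 0.9) in frame 1 and (4.1, 2.4) in frame 3.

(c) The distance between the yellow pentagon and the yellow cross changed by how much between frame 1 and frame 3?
-2.0

Distance in frame 1: 8.5. Distance in frame 3: 6.5.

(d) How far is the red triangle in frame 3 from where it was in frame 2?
3.7

The red triangle moved from (1.0, 6.7) to (4.7, 6.1), a distance of √(3.7² + 0.6²) ≈ 3.7.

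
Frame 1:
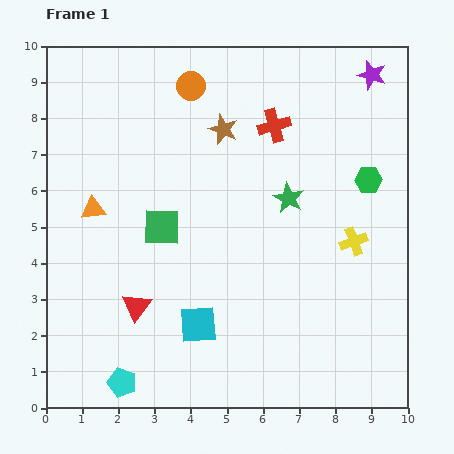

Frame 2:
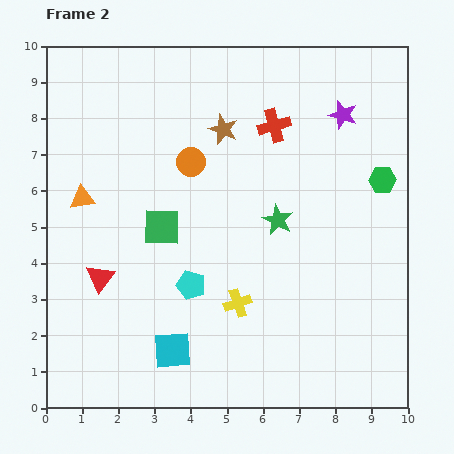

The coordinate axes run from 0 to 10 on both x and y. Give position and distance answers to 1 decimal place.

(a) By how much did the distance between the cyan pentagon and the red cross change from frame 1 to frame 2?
-3.2

Distance in frame 1: 8.2. Distance in frame 2: 5.0.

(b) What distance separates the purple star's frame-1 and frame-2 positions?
1.4

The purple star moved from (9.0, 9.2) to (8.2, 8.1), a distance of √(0.8² + 1.1²) ≈ 1.4.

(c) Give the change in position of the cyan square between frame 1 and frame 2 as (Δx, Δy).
(-0.7, -0.7)

The cyan square was at (4.2, 2.3) in frame 1 and (3.5, 1.6) in frame 2.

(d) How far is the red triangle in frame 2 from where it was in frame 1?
1.3

The red triangle moved from (2.5, 2.8) to (1.5, 3.6), a distance of √(1.0² + 0.8²) ≈ 1.3.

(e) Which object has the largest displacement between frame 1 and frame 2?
the yellow cross

(moved 3.6; next 3.3)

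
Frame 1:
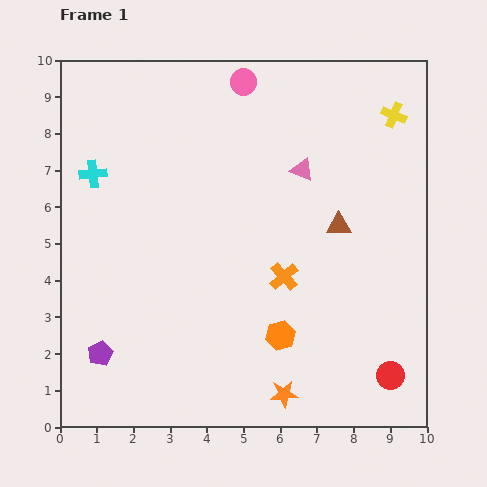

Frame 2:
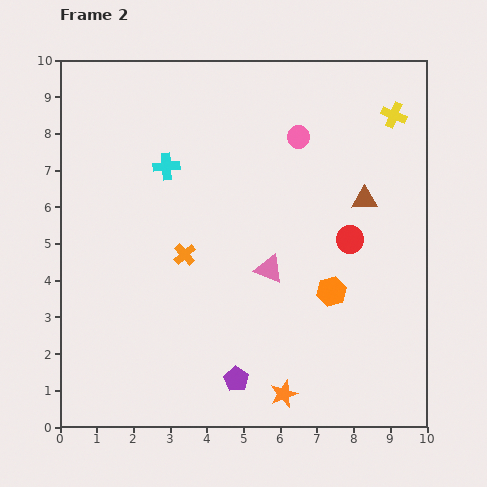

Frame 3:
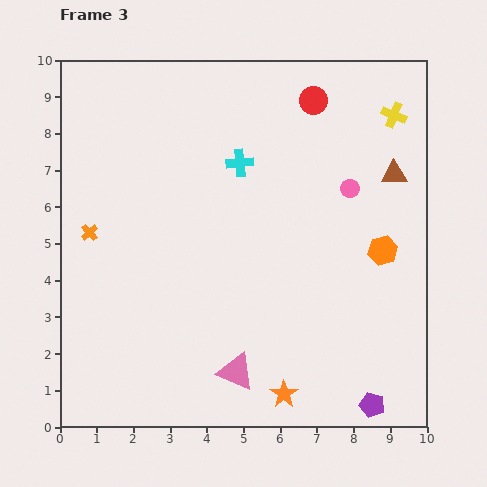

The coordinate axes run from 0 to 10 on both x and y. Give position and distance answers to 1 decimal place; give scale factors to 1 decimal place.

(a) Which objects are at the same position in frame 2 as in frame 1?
the orange star, the yellow cross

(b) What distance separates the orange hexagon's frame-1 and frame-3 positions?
3.6

The orange hexagon moved from (6.0, 2.5) to (8.8, 4.8), a distance of √(2.8² + 2.3²) ≈ 3.6.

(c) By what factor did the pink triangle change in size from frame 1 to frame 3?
1.6×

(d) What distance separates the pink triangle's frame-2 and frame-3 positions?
2.9

The pink triangle moved from (5.7, 4.3) to (4.8, 1.5), a distance of √(0.9² + 2.8²) ≈ 2.9.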